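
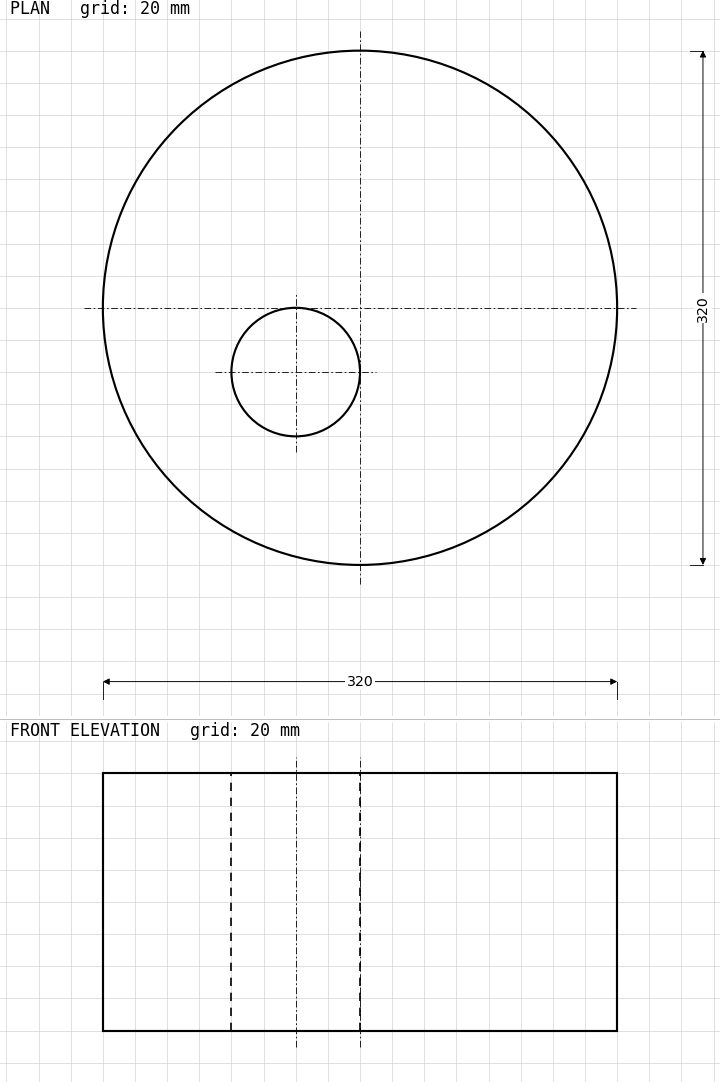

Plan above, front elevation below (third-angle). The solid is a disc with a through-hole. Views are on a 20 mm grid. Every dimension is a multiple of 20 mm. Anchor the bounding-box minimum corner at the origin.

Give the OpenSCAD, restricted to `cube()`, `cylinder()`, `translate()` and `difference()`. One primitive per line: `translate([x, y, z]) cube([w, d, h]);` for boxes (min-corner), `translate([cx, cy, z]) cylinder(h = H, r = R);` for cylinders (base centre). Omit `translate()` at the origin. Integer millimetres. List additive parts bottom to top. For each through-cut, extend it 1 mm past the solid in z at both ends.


difference() {
  translate([160, 160, 0]) cylinder(h = 160, r = 160);
  translate([120, 120, -1]) cylinder(h = 162, r = 40);
}


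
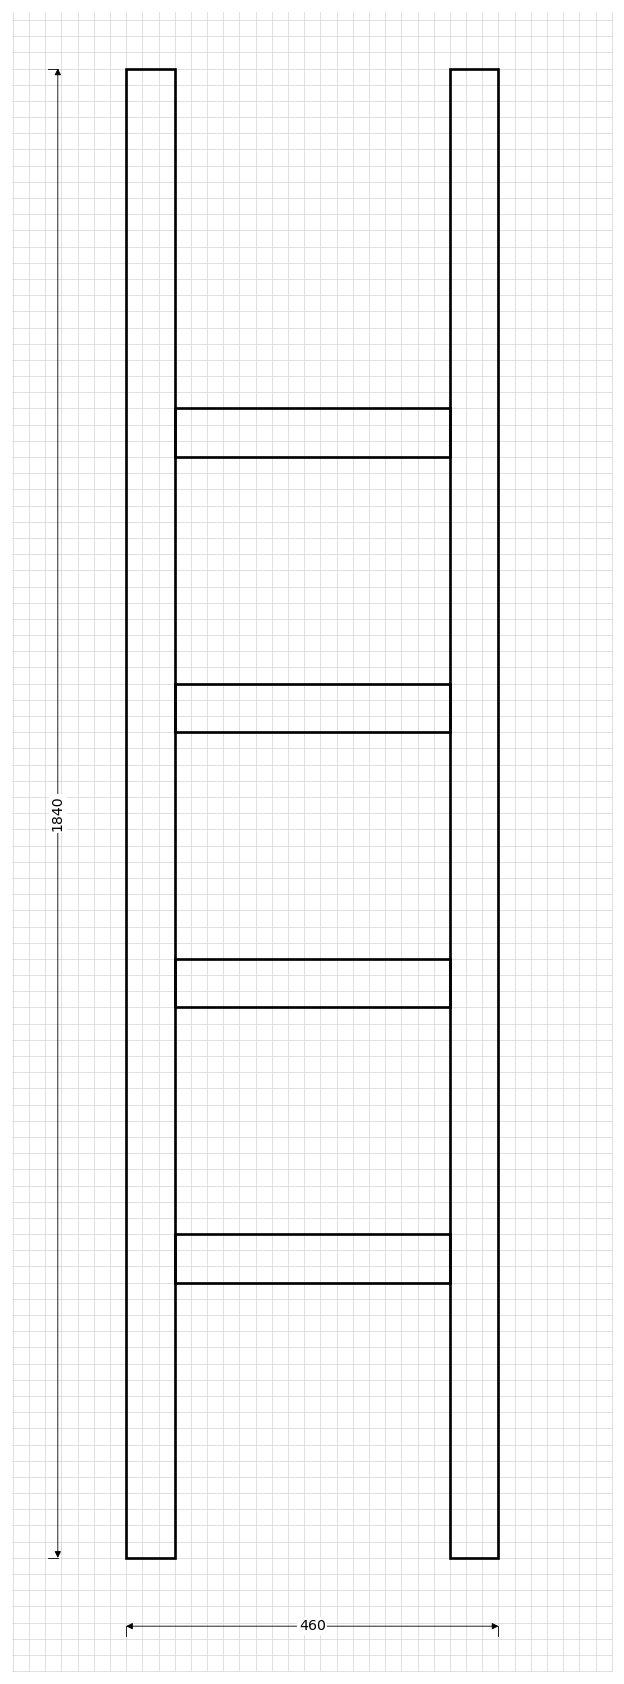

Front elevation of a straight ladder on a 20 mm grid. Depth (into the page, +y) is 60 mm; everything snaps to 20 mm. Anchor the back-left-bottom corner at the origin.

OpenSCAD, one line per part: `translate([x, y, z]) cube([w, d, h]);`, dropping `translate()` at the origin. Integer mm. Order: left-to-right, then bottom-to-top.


cube([60, 60, 1840]);
translate([60, 0, 340]) cube([340, 60, 60]);
translate([60, 0, 680]) cube([340, 60, 60]);
translate([60, 0, 1020]) cube([340, 60, 60]);
translate([60, 0, 1360]) cube([340, 60, 60]);
translate([400, 0, 0]) cube([60, 60, 1840]);


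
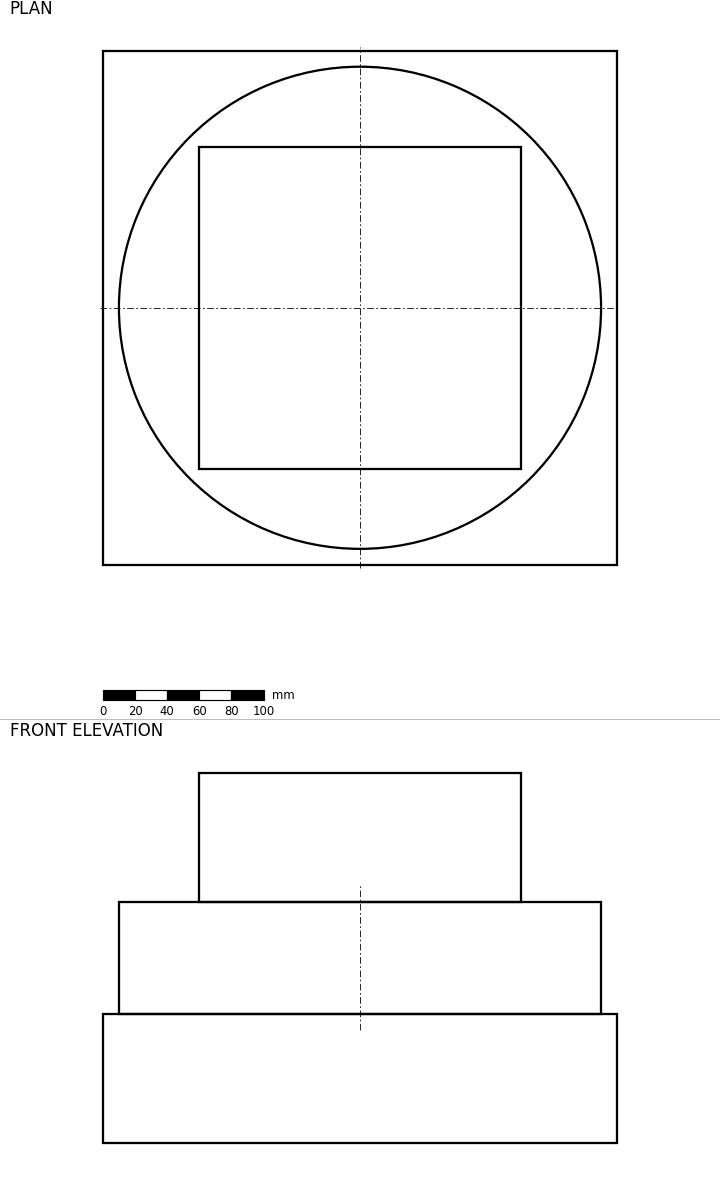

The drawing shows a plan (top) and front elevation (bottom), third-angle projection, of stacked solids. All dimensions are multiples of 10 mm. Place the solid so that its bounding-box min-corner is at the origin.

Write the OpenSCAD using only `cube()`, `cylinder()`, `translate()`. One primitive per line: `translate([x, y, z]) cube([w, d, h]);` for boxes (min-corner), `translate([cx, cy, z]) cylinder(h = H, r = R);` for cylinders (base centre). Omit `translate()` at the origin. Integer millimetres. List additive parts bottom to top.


cube([320, 320, 80]);
translate([160, 160, 80]) cylinder(h = 70, r = 150);
translate([60, 60, 150]) cube([200, 200, 80]);


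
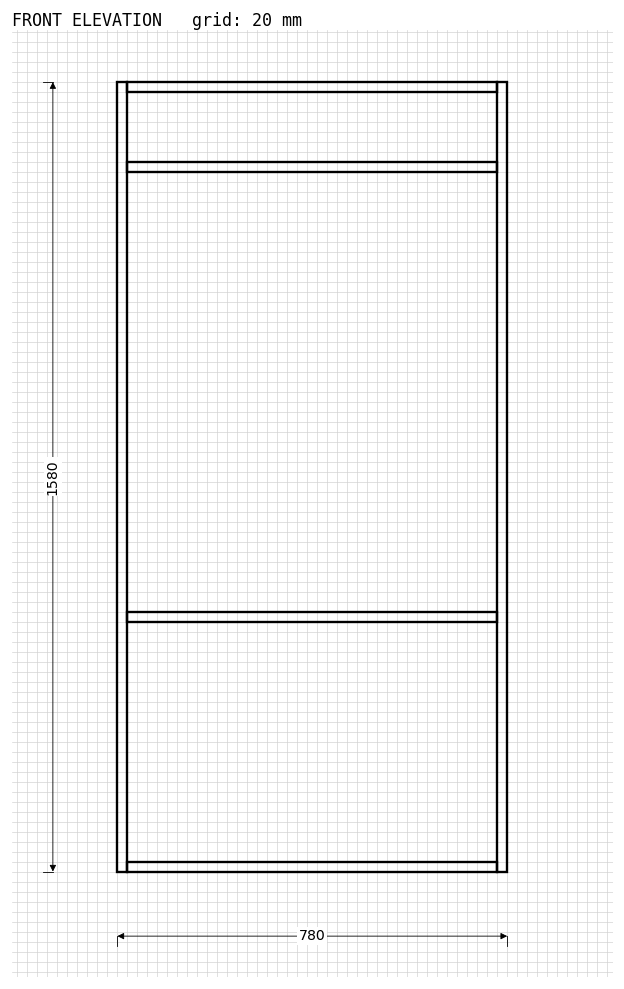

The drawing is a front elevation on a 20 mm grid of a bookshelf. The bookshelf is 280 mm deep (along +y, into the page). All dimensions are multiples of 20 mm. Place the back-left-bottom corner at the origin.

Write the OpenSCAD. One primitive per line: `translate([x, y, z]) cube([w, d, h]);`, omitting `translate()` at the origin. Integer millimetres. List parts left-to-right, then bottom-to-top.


cube([20, 280, 1580]);
translate([20, 0, 0]) cube([740, 280, 20]);
translate([20, 0, 500]) cube([740, 280, 20]);
translate([20, 0, 1400]) cube([740, 280, 20]);
translate([20, 0, 1560]) cube([740, 280, 20]);
translate([760, 0, 0]) cube([20, 280, 1580]);


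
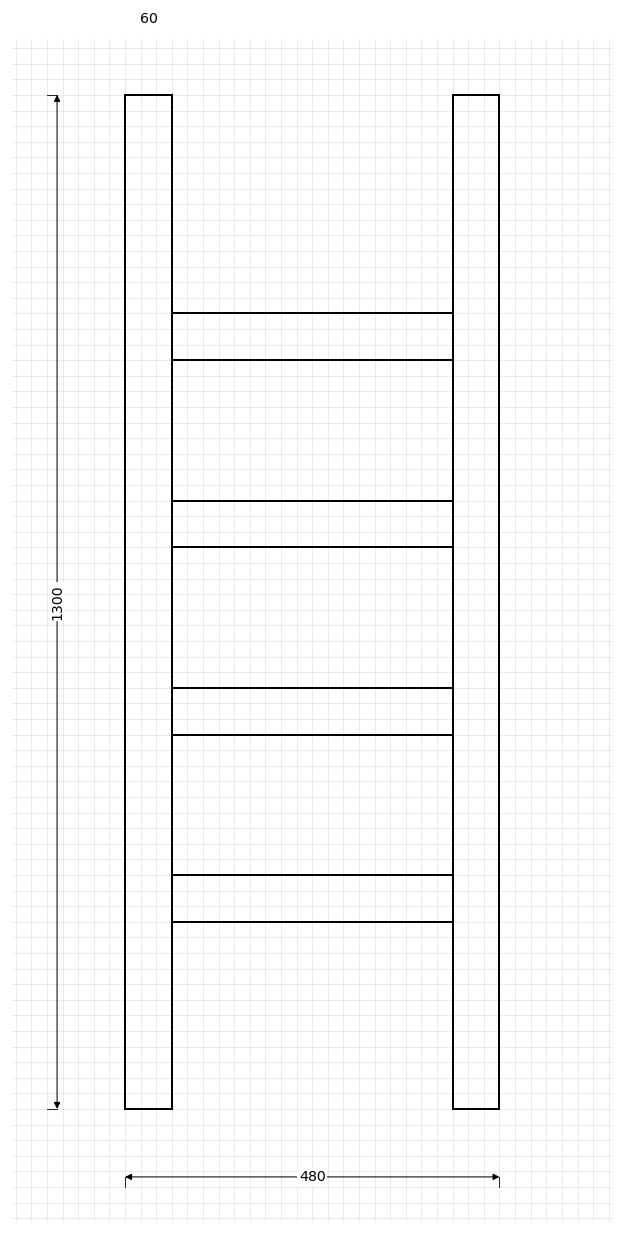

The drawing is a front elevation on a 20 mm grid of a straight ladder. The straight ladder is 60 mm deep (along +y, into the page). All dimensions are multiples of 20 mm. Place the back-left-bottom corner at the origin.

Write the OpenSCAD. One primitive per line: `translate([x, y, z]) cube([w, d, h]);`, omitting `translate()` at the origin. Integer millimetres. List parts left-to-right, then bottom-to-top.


cube([60, 60, 1300]);
translate([60, 0, 240]) cube([360, 60, 60]);
translate([60, 0, 480]) cube([360, 60, 60]);
translate([60, 0, 720]) cube([360, 60, 60]);
translate([60, 0, 960]) cube([360, 60, 60]);
translate([420, 0, 0]) cube([60, 60, 1300]);


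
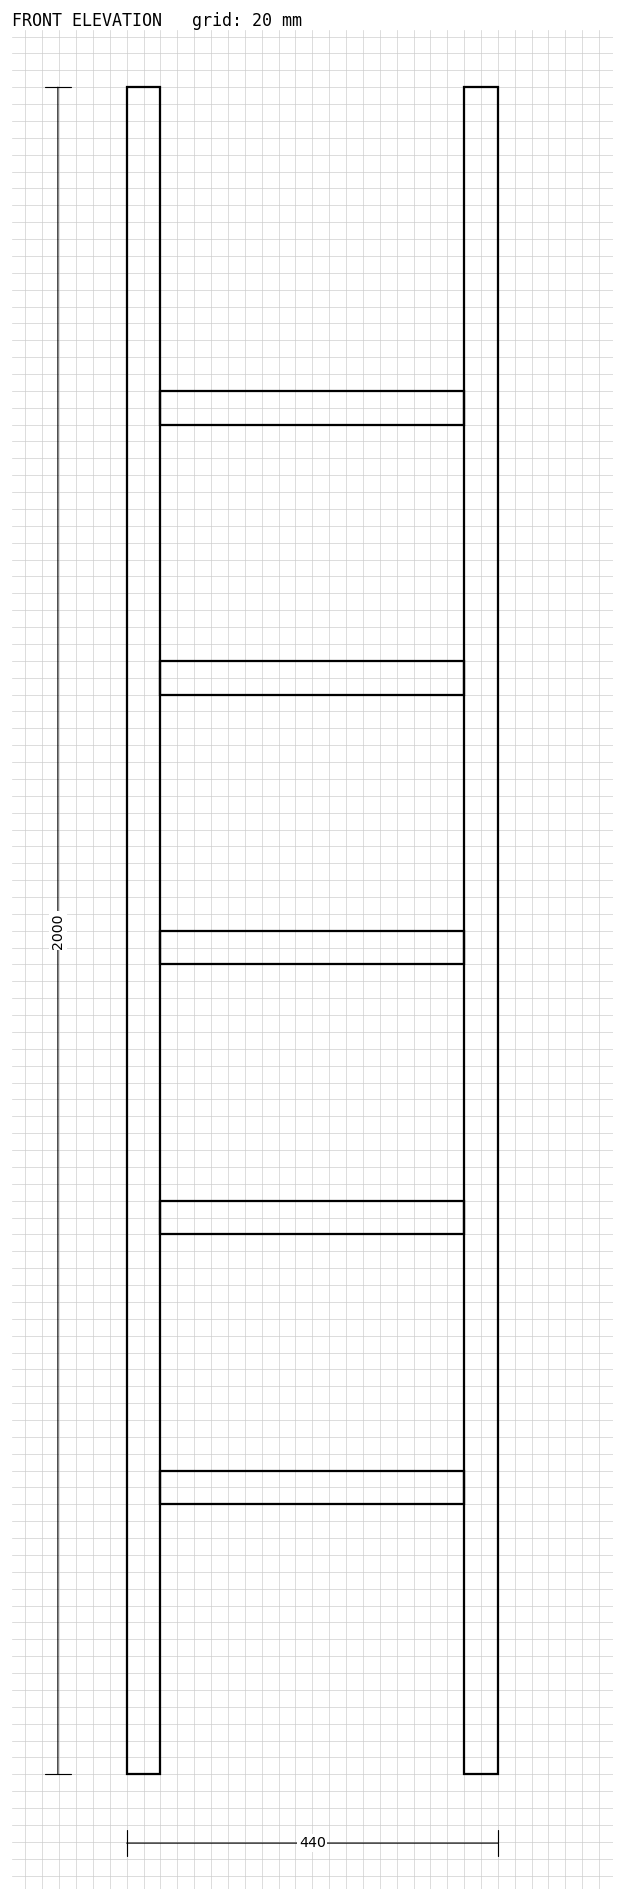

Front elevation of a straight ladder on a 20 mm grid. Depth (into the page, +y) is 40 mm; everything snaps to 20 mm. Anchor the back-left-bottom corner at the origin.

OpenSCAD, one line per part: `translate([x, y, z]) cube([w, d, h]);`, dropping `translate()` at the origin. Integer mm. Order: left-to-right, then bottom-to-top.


cube([40, 40, 2000]);
translate([40, 0, 320]) cube([360, 40, 40]);
translate([40, 0, 640]) cube([360, 40, 40]);
translate([40, 0, 960]) cube([360, 40, 40]);
translate([40, 0, 1280]) cube([360, 40, 40]);
translate([40, 0, 1600]) cube([360, 40, 40]);
translate([400, 0, 0]) cube([40, 40, 2000]);


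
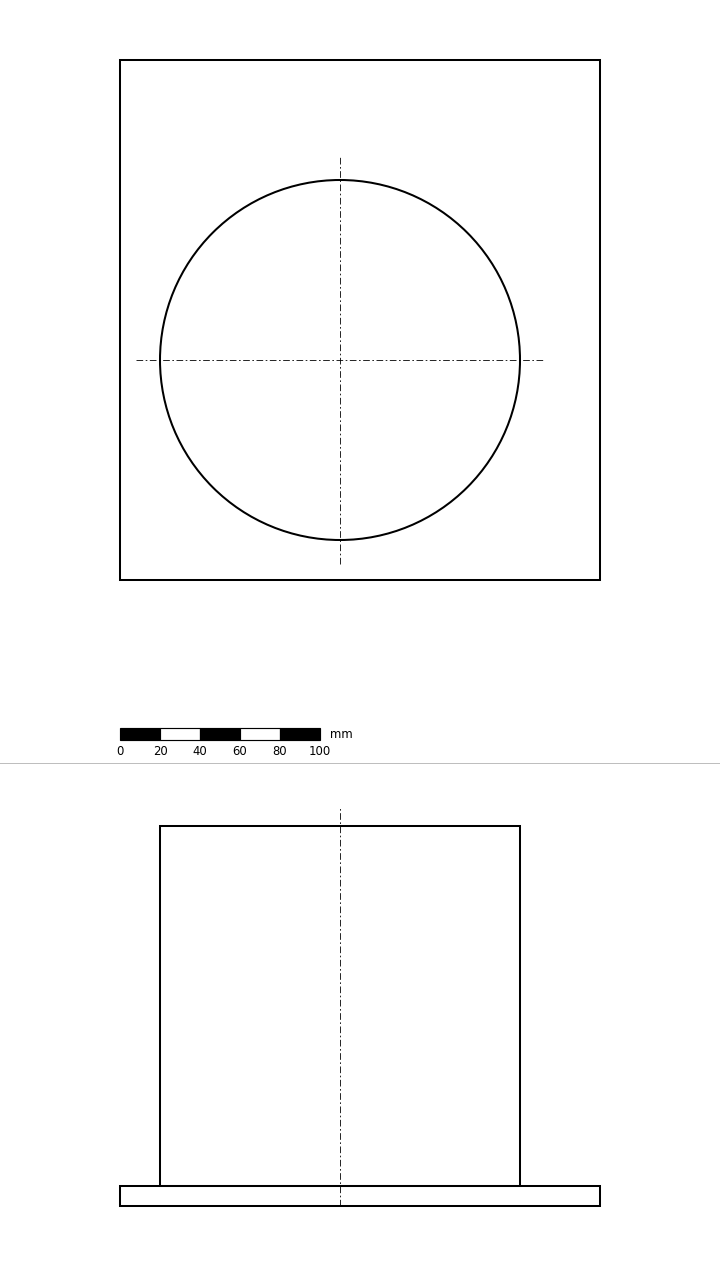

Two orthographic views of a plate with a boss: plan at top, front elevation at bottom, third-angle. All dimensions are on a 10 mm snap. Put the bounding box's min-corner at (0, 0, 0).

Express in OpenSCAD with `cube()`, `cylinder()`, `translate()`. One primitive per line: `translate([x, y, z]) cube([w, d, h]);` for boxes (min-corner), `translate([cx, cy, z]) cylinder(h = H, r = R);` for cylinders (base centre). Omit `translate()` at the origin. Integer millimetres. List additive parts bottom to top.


cube([240, 260, 10]);
translate([110, 110, 10]) cylinder(h = 180, r = 90);


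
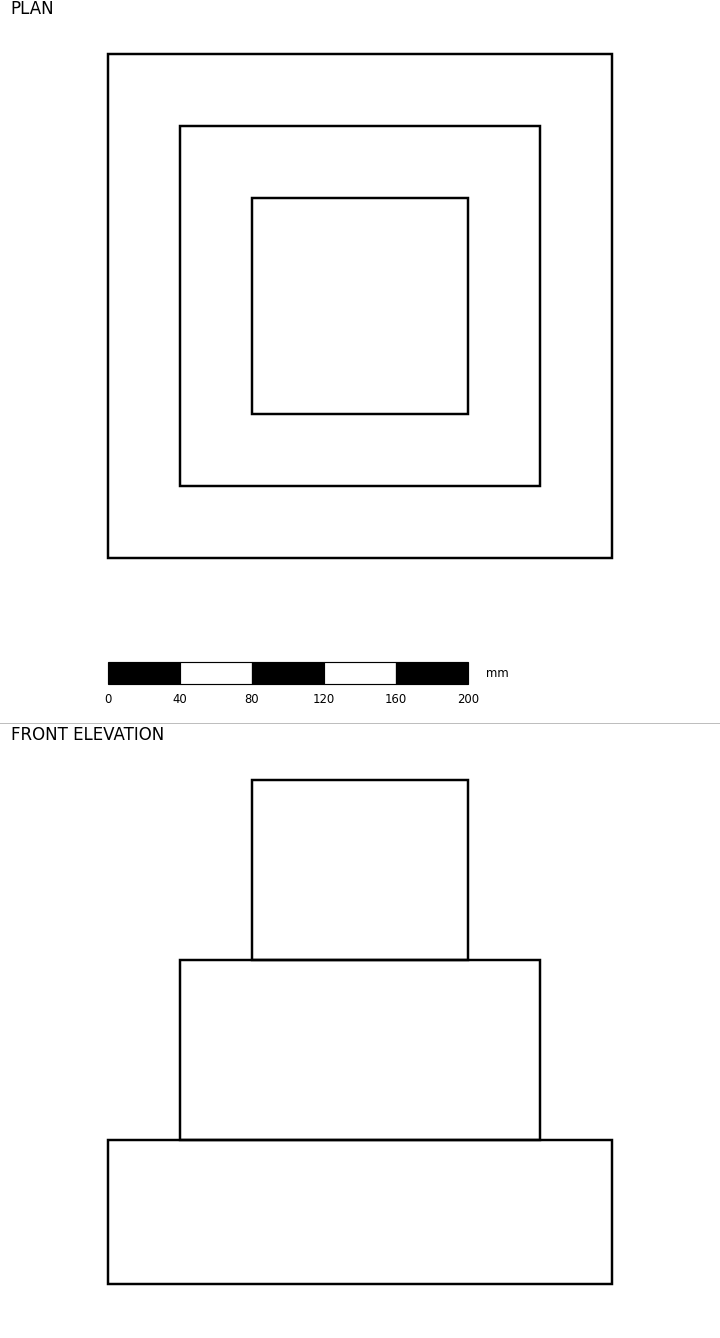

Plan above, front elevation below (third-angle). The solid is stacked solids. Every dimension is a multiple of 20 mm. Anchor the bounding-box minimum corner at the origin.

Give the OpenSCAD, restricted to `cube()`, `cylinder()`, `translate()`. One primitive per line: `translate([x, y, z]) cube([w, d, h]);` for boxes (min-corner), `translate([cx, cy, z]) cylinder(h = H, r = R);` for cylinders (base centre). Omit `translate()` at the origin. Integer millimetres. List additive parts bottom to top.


cube([280, 280, 80]);
translate([40, 40, 80]) cube([200, 200, 100]);
translate([80, 80, 180]) cube([120, 120, 100]);


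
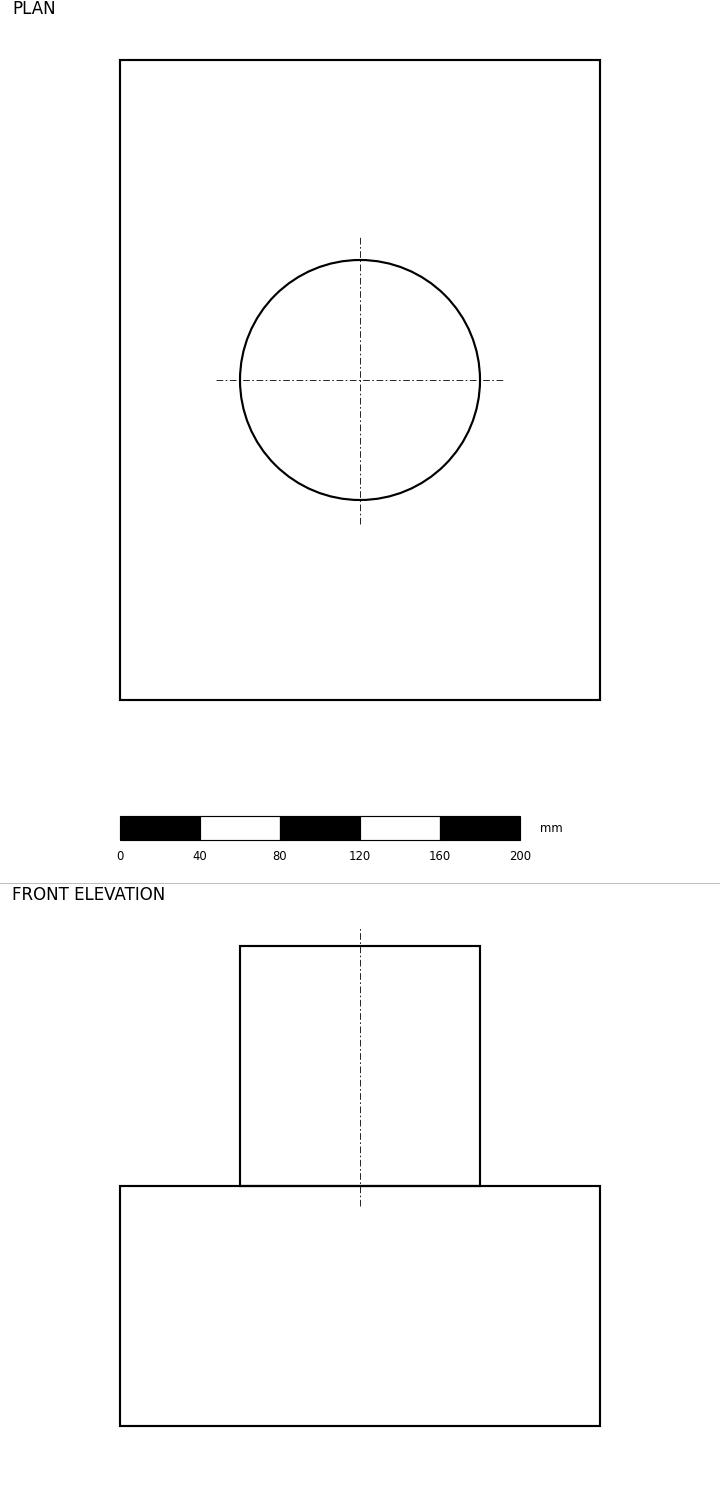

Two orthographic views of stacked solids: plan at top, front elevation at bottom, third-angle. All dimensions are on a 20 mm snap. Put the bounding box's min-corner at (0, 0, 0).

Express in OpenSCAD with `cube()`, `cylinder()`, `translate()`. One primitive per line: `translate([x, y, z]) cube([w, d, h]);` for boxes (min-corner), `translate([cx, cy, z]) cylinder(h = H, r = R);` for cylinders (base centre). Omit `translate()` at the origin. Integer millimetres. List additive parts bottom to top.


cube([240, 320, 120]);
translate([120, 160, 120]) cylinder(h = 120, r = 60);


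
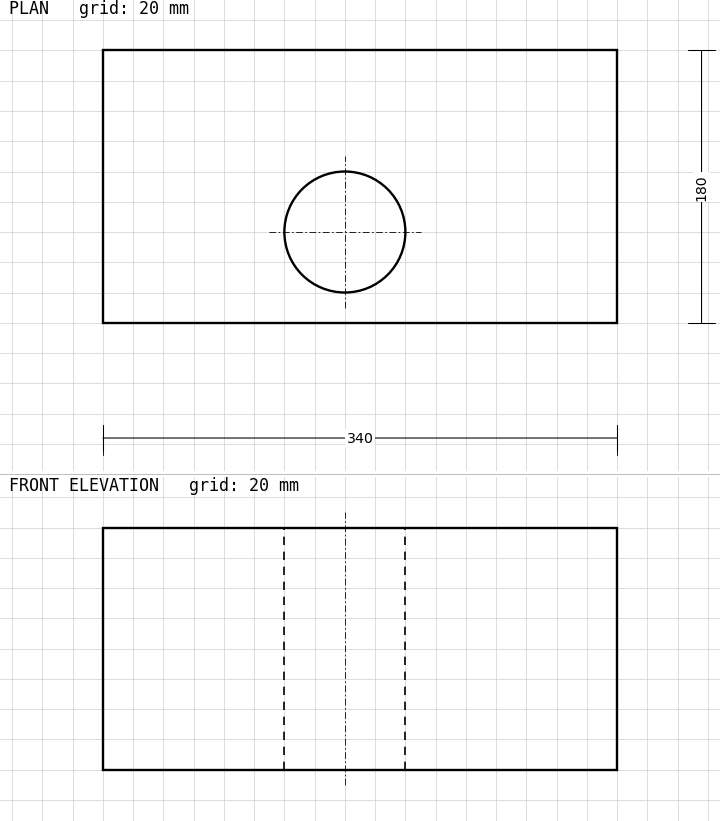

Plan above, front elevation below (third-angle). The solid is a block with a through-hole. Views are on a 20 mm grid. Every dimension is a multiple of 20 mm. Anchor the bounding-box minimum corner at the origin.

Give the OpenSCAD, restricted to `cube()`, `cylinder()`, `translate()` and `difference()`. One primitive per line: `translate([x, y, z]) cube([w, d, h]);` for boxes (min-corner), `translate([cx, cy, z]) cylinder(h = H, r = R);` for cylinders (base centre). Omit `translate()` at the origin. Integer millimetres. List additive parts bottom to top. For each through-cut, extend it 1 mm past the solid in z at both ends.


difference() {
  cube([340, 180, 160]);
  translate([160, 60, -1]) cylinder(h = 162, r = 40);
}


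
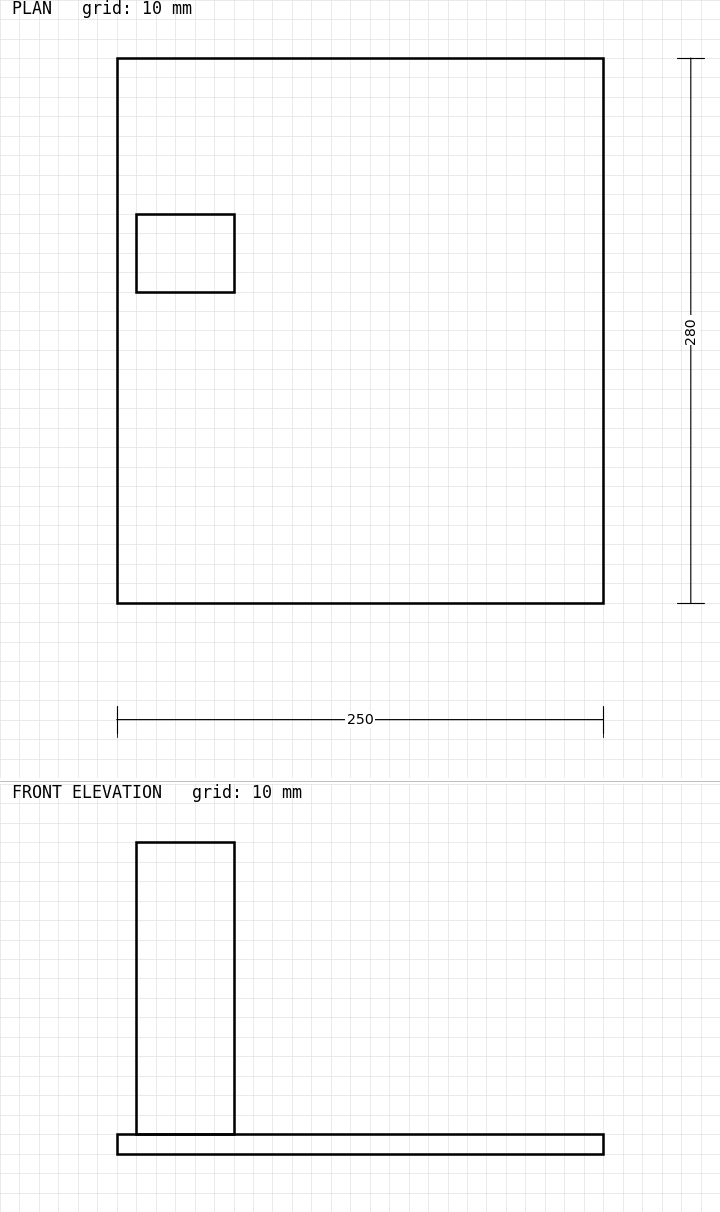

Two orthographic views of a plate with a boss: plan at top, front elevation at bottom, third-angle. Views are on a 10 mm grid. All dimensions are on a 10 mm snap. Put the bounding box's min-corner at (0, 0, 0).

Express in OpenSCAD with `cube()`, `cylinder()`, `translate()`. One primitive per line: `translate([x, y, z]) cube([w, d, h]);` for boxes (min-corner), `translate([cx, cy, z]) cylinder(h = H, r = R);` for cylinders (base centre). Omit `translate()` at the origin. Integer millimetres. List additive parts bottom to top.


cube([250, 280, 10]);
translate([10, 160, 10]) cube([50, 40, 150]);


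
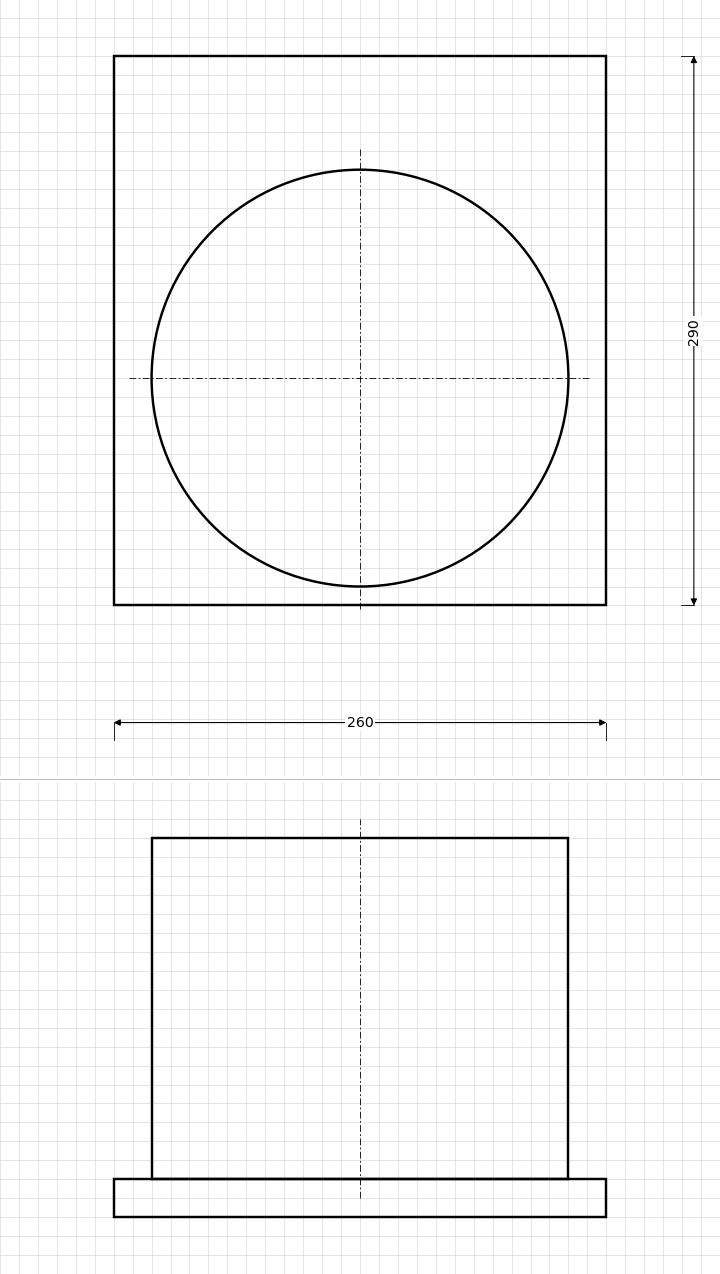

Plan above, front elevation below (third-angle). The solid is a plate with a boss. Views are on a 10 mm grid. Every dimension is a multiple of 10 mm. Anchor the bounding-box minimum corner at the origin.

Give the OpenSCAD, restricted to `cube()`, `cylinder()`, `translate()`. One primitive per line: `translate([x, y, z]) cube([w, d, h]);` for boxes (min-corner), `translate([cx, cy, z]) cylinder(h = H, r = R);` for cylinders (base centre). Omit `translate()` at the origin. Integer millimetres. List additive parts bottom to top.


cube([260, 290, 20]);
translate([130, 120, 20]) cylinder(h = 180, r = 110);


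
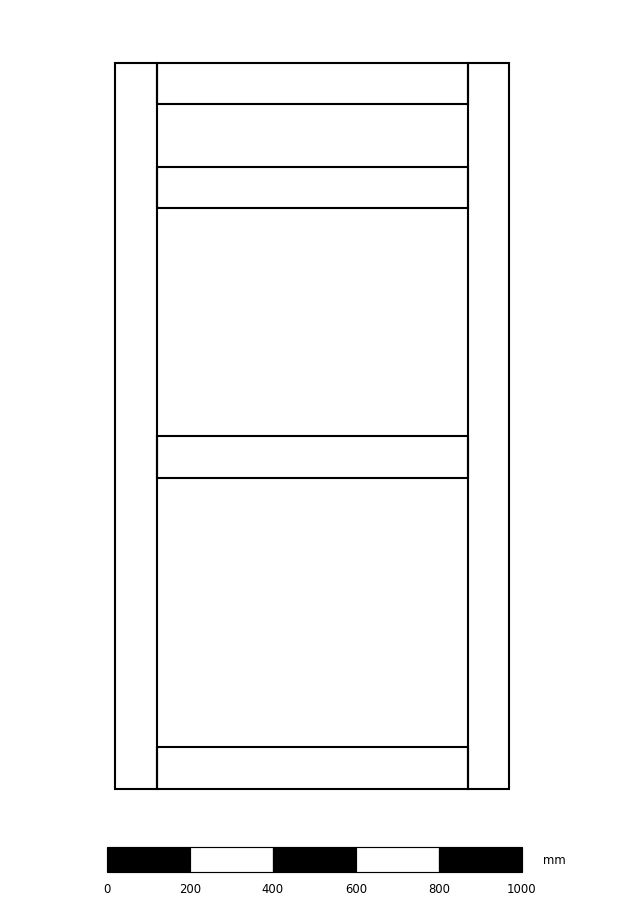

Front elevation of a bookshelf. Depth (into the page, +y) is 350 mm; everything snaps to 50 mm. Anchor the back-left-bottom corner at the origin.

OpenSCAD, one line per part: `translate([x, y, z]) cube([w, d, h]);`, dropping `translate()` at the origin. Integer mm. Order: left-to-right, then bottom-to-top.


cube([100, 350, 1750]);
translate([100, 0, 0]) cube([750, 350, 100]);
translate([100, 0, 750]) cube([750, 350, 100]);
translate([100, 0, 1400]) cube([750, 350, 100]);
translate([100, 0, 1650]) cube([750, 350, 100]);
translate([850, 0, 0]) cube([100, 350, 1750]);


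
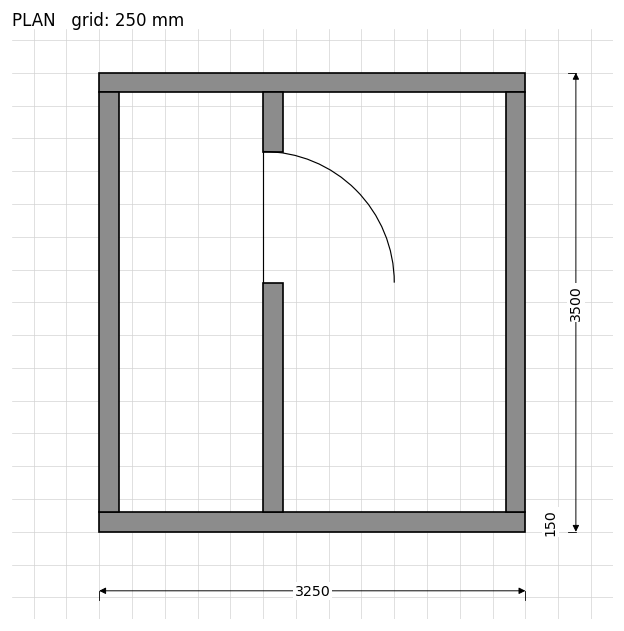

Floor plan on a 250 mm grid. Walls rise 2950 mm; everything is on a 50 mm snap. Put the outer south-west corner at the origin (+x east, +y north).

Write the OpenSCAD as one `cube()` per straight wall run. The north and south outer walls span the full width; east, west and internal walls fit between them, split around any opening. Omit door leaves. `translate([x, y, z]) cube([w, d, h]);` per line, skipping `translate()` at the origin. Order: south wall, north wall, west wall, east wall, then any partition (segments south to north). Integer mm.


cube([3250, 150, 2950]);
translate([0, 3350, 0]) cube([3250, 150, 2950]);
translate([0, 150, 0]) cube([150, 3200, 2950]);
translate([3100, 150, 0]) cube([150, 3200, 2950]);
translate([1250, 150, 0]) cube([150, 1750, 2950]);
translate([1250, 2900, 0]) cube([150, 450, 2950]);


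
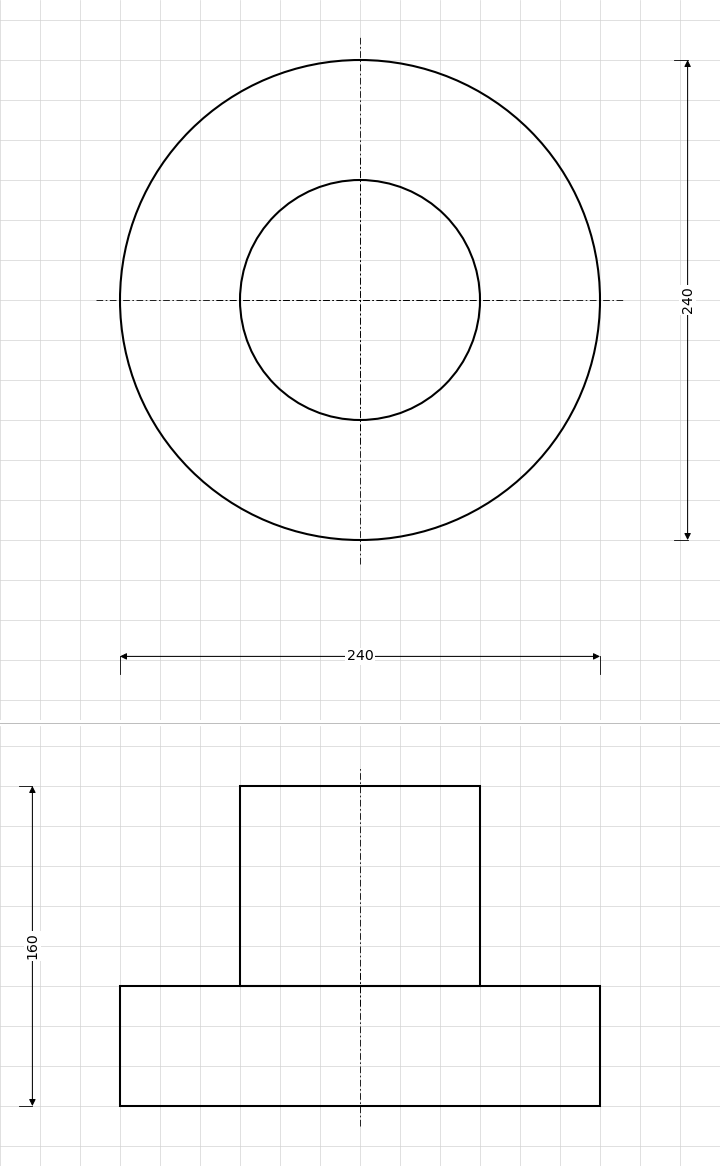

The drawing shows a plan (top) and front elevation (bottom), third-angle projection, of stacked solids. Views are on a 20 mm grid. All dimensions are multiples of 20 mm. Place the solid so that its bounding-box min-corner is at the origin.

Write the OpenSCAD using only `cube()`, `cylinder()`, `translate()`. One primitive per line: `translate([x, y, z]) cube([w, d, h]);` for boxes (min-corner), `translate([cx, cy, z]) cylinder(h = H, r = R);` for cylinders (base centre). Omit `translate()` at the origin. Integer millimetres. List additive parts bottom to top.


translate([120, 120, 0]) cylinder(h = 60, r = 120);
translate([120, 120, 60]) cylinder(h = 100, r = 60);


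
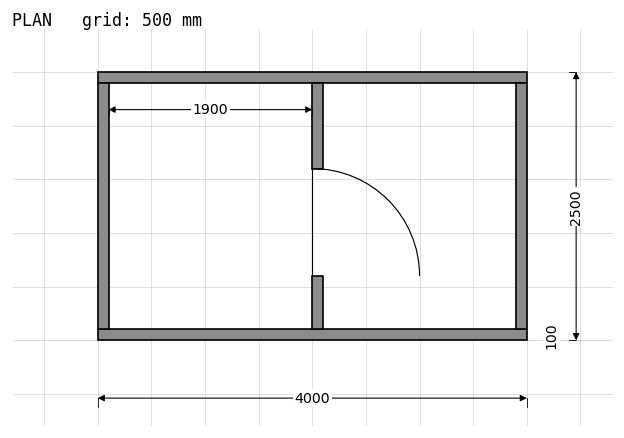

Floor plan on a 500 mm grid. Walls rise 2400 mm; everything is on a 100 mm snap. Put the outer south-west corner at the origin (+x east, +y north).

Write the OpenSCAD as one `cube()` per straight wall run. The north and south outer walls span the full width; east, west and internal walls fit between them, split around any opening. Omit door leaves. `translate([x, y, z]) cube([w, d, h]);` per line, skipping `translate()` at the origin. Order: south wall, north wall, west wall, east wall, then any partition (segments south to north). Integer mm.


cube([4000, 100, 2400]);
translate([0, 2400, 0]) cube([4000, 100, 2400]);
translate([0, 100, 0]) cube([100, 2300, 2400]);
translate([3900, 100, 0]) cube([100, 2300, 2400]);
translate([2000, 100, 0]) cube([100, 500, 2400]);
translate([2000, 1600, 0]) cube([100, 800, 2400]);


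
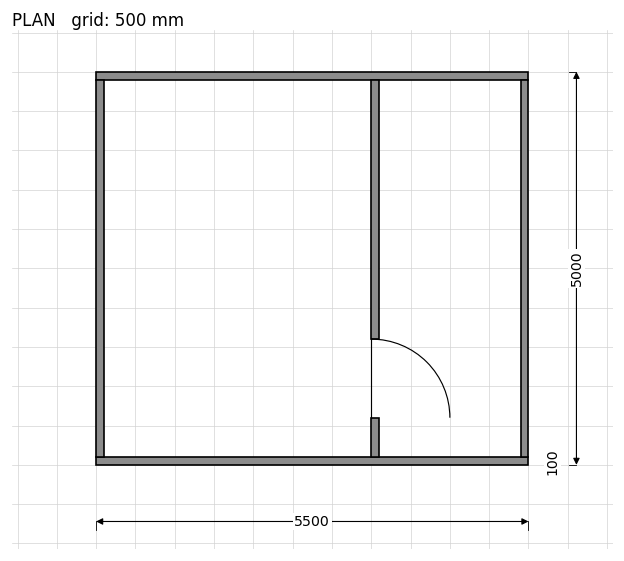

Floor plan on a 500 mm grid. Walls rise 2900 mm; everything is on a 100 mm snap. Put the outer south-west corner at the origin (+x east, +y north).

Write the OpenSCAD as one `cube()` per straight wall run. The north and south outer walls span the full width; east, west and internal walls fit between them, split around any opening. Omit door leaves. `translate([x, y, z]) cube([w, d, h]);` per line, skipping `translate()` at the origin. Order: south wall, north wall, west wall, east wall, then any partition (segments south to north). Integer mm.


cube([5500, 100, 2900]);
translate([0, 4900, 0]) cube([5500, 100, 2900]);
translate([0, 100, 0]) cube([100, 4800, 2900]);
translate([5400, 100, 0]) cube([100, 4800, 2900]);
translate([3500, 100, 0]) cube([100, 500, 2900]);
translate([3500, 1600, 0]) cube([100, 3300, 2900]);


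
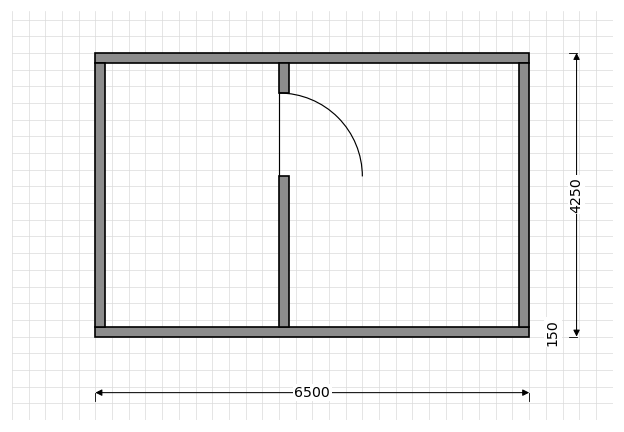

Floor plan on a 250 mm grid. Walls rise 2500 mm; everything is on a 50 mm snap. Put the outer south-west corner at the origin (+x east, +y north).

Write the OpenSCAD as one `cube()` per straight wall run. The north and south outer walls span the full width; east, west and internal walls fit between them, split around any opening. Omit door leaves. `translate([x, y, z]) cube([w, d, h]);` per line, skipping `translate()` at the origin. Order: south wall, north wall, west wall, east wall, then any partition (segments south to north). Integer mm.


cube([6500, 150, 2500]);
translate([0, 4100, 0]) cube([6500, 150, 2500]);
translate([0, 150, 0]) cube([150, 3950, 2500]);
translate([6350, 150, 0]) cube([150, 3950, 2500]);
translate([2750, 150, 0]) cube([150, 2250, 2500]);
translate([2750, 3650, 0]) cube([150, 450, 2500]);


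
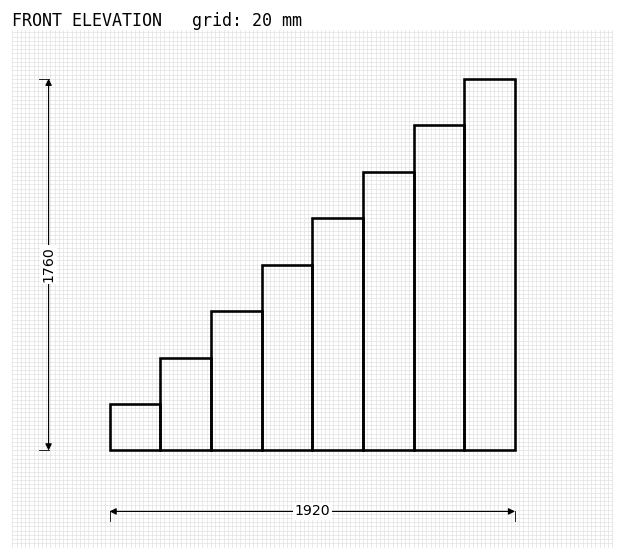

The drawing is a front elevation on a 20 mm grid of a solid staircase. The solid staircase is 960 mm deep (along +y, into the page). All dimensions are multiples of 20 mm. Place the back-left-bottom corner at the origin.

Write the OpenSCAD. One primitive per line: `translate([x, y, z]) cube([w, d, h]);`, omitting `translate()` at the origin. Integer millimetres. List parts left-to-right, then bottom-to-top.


cube([240, 960, 220]);
translate([240, 0, 0]) cube([240, 960, 440]);
translate([480, 0, 0]) cube([240, 960, 660]);
translate([720, 0, 0]) cube([240, 960, 880]);
translate([960, 0, 0]) cube([240, 960, 1100]);
translate([1200, 0, 0]) cube([240, 960, 1320]);
translate([1440, 0, 0]) cube([240, 960, 1540]);
translate([1680, 0, 0]) cube([240, 960, 1760]);


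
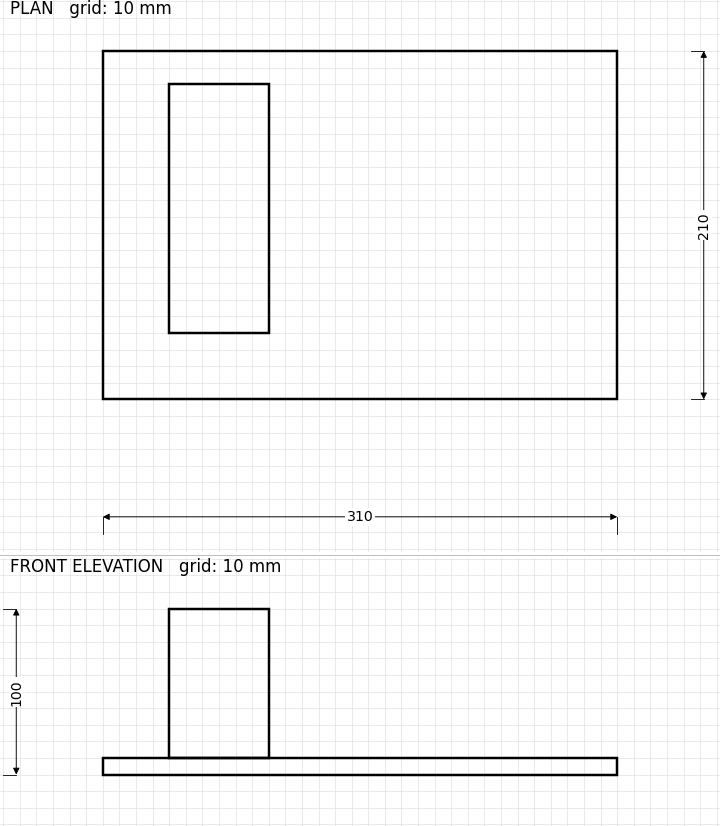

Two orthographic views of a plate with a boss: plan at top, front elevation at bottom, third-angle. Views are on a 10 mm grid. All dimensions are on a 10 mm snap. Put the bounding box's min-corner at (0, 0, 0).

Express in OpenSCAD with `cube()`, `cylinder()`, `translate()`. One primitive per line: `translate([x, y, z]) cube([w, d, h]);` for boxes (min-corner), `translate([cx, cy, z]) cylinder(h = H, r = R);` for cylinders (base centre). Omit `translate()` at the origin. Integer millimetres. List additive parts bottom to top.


cube([310, 210, 10]);
translate([40, 40, 10]) cube([60, 150, 90]);


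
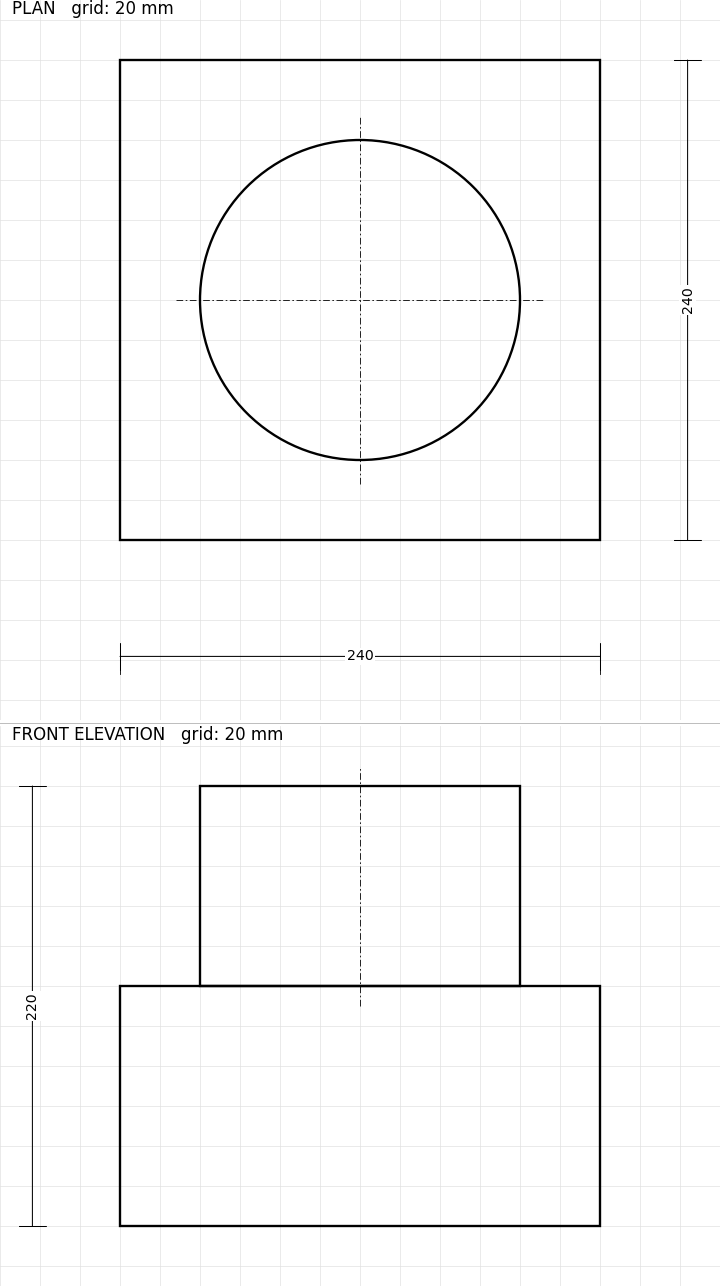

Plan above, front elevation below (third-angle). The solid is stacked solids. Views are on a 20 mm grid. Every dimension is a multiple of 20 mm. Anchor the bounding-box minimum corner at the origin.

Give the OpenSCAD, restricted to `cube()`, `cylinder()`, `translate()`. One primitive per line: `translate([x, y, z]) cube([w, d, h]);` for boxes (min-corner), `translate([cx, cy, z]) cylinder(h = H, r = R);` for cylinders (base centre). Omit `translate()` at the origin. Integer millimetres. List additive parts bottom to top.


cube([240, 240, 120]);
translate([120, 120, 120]) cylinder(h = 100, r = 80);


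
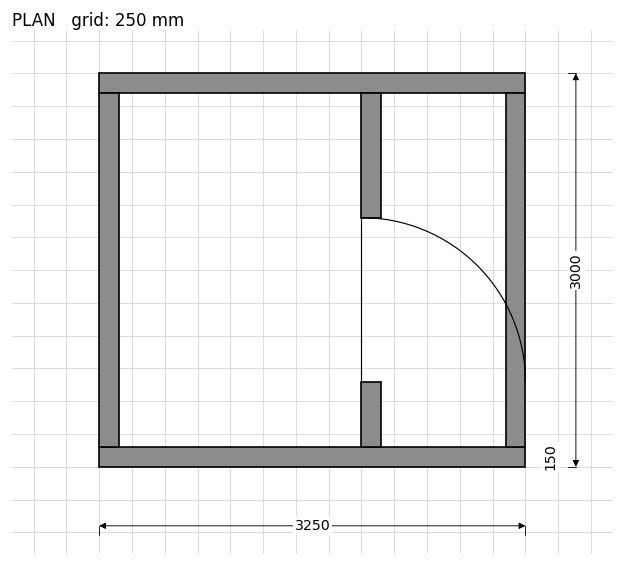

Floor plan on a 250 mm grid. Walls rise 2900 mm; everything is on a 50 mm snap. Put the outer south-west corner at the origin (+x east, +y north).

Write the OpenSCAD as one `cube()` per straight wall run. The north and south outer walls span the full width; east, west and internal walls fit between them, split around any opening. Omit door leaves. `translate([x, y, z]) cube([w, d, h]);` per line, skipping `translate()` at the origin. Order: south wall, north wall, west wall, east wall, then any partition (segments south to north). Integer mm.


cube([3250, 150, 2900]);
translate([0, 2850, 0]) cube([3250, 150, 2900]);
translate([0, 150, 0]) cube([150, 2700, 2900]);
translate([3100, 150, 0]) cube([150, 2700, 2900]);
translate([2000, 150, 0]) cube([150, 500, 2900]);
translate([2000, 1900, 0]) cube([150, 950, 2900]);


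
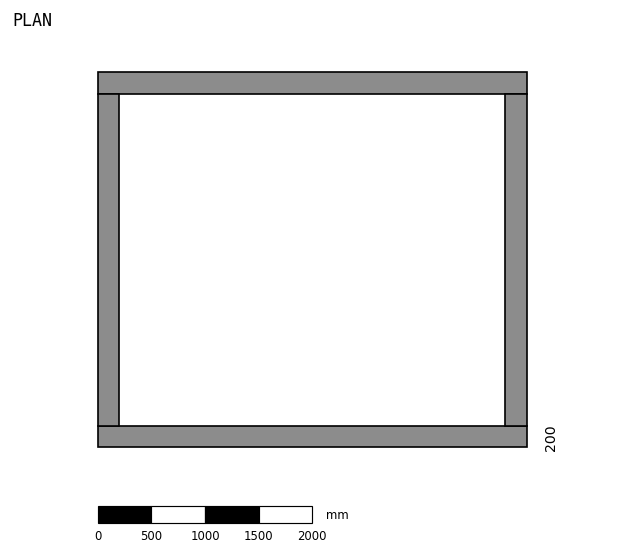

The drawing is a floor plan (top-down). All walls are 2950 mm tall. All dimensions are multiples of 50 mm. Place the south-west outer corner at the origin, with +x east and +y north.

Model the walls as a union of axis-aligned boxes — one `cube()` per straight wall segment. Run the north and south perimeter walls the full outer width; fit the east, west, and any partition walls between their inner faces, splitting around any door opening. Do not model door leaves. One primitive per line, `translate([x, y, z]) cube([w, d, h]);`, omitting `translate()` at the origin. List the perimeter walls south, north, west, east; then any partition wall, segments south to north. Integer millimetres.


cube([4000, 200, 2950]);
translate([0, 3300, 0]) cube([4000, 200, 2950]);
translate([0, 200, 0]) cube([200, 3100, 2950]);
translate([3800, 200, 0]) cube([200, 3100, 2950]);


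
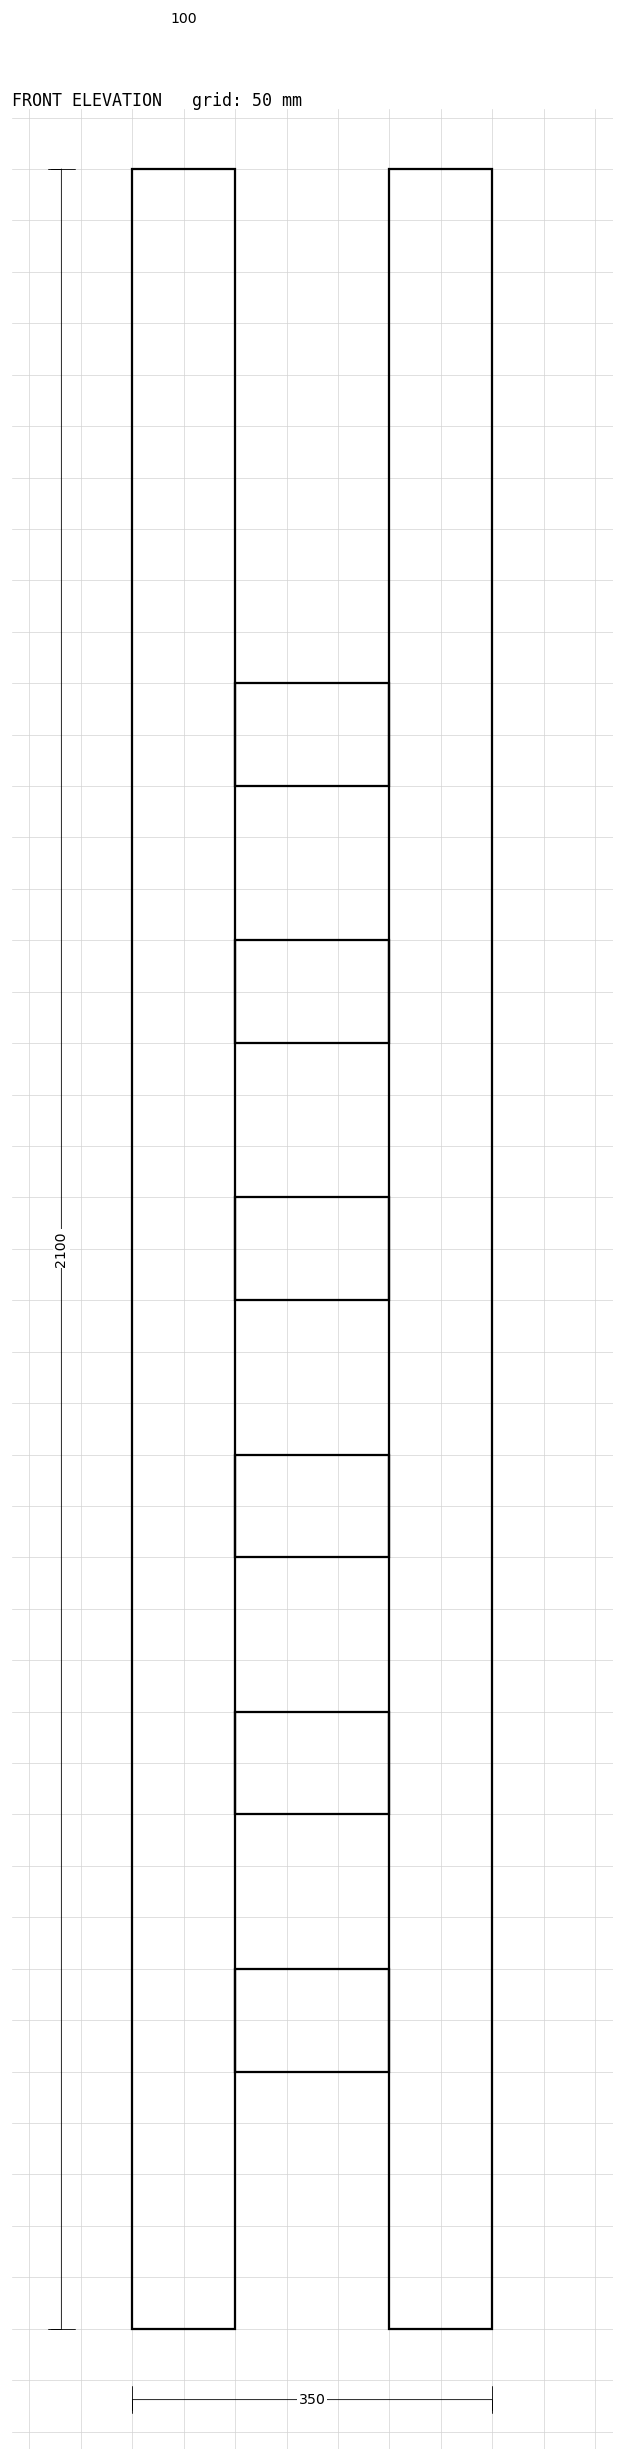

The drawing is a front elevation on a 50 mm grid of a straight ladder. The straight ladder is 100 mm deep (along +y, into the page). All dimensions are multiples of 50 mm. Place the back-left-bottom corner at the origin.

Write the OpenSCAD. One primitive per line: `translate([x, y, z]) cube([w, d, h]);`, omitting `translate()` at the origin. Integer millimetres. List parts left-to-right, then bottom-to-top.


cube([100, 100, 2100]);
translate([100, 0, 250]) cube([150, 100, 100]);
translate([100, 0, 500]) cube([150, 100, 100]);
translate([100, 0, 750]) cube([150, 100, 100]);
translate([100, 0, 1000]) cube([150, 100, 100]);
translate([100, 0, 1250]) cube([150, 100, 100]);
translate([100, 0, 1500]) cube([150, 100, 100]);
translate([250, 0, 0]) cube([100, 100, 2100]);


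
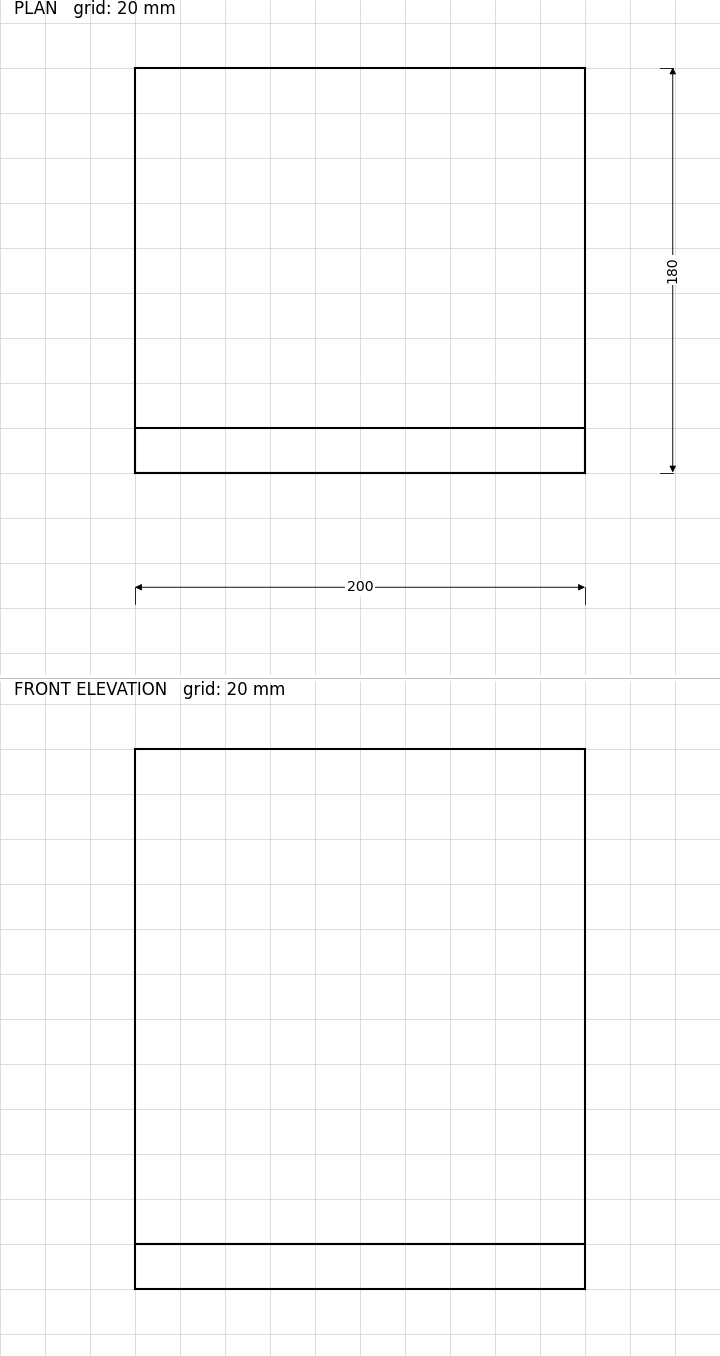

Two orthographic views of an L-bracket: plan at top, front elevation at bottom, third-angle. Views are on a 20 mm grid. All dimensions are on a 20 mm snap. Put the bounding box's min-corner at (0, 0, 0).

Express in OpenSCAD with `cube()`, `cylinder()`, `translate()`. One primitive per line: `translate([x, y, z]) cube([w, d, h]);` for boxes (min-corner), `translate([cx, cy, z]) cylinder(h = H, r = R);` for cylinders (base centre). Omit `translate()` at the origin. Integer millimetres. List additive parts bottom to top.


cube([200, 180, 20]);
translate([0, 0, 20]) cube([200, 20, 220]);


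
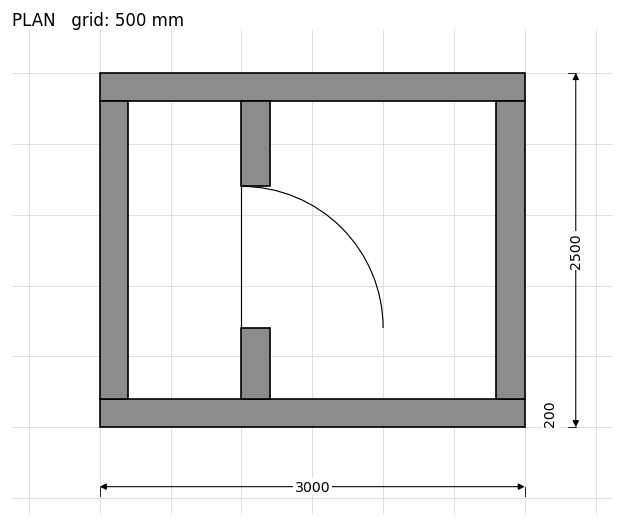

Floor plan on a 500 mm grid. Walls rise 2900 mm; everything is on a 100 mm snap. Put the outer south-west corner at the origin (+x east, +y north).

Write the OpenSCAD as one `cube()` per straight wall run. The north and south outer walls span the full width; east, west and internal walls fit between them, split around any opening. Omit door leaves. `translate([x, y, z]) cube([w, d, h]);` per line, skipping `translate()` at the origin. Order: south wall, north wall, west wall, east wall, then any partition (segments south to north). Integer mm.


cube([3000, 200, 2900]);
translate([0, 2300, 0]) cube([3000, 200, 2900]);
translate([0, 200, 0]) cube([200, 2100, 2900]);
translate([2800, 200, 0]) cube([200, 2100, 2900]);
translate([1000, 200, 0]) cube([200, 500, 2900]);
translate([1000, 1700, 0]) cube([200, 600, 2900]);


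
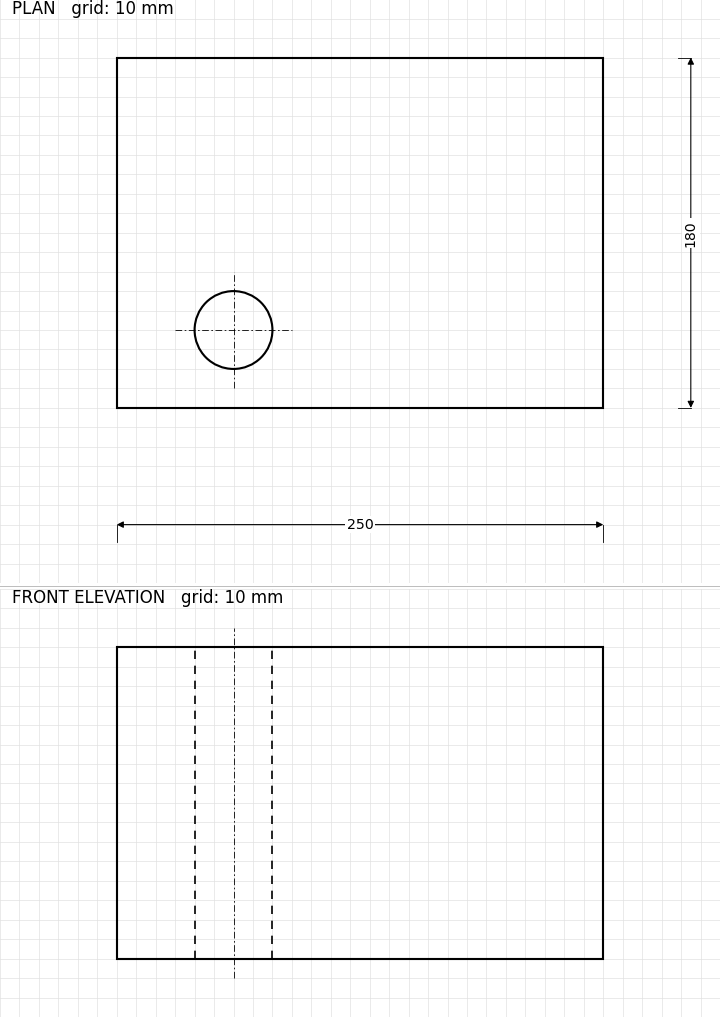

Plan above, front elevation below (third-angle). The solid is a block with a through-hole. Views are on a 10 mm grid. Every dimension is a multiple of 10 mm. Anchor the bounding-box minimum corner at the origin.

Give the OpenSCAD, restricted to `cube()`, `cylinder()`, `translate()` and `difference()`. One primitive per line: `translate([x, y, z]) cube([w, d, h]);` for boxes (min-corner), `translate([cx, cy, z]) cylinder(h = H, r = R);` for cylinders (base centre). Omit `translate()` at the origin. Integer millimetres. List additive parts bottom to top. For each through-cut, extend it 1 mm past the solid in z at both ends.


difference() {
  cube([250, 180, 160]);
  translate([60, 40, -1]) cylinder(h = 162, r = 20);
}


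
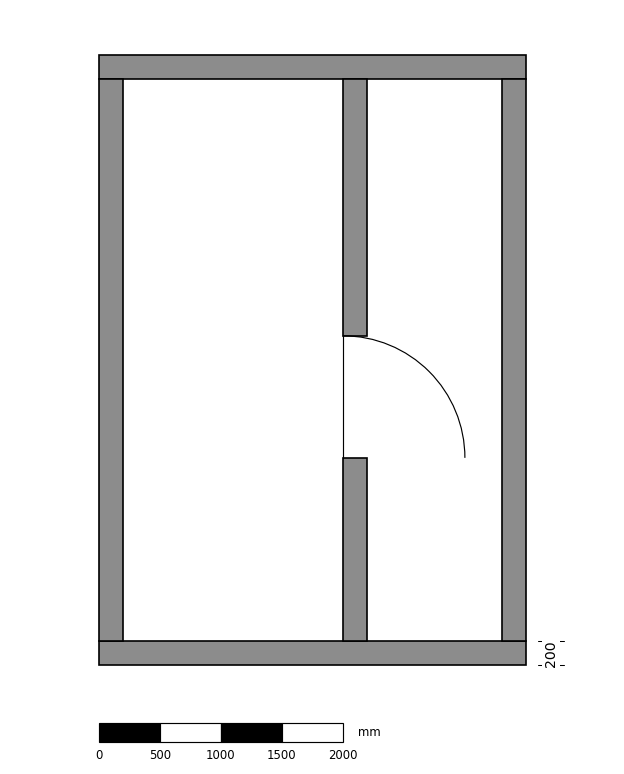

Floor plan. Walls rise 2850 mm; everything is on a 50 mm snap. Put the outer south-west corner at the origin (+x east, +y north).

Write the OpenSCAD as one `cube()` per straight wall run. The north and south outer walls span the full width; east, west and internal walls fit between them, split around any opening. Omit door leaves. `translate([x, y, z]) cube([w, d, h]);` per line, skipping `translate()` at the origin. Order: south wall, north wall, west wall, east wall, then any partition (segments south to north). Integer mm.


cube([3500, 200, 2850]);
translate([0, 4800, 0]) cube([3500, 200, 2850]);
translate([0, 200, 0]) cube([200, 4600, 2850]);
translate([3300, 200, 0]) cube([200, 4600, 2850]);
translate([2000, 200, 0]) cube([200, 1500, 2850]);
translate([2000, 2700, 0]) cube([200, 2100, 2850]);


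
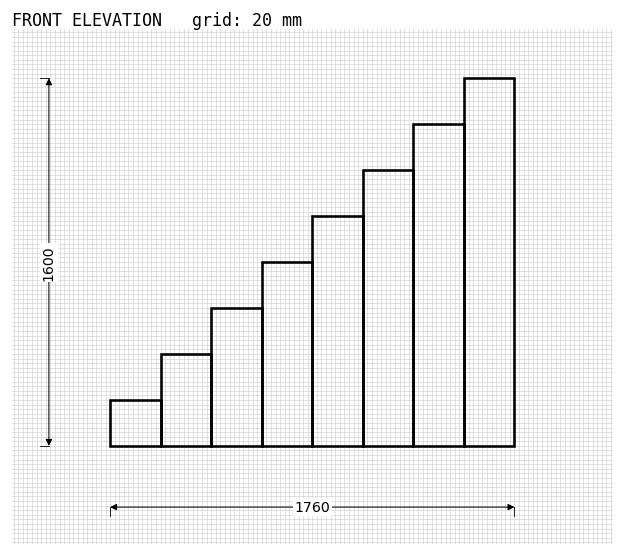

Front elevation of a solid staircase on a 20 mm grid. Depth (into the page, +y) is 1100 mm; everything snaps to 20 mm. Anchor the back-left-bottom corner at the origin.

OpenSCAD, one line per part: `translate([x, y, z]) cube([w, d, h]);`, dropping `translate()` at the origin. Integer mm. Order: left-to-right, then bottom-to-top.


cube([220, 1100, 200]);
translate([220, 0, 0]) cube([220, 1100, 400]);
translate([440, 0, 0]) cube([220, 1100, 600]);
translate([660, 0, 0]) cube([220, 1100, 800]);
translate([880, 0, 0]) cube([220, 1100, 1000]);
translate([1100, 0, 0]) cube([220, 1100, 1200]);
translate([1320, 0, 0]) cube([220, 1100, 1400]);
translate([1540, 0, 0]) cube([220, 1100, 1600]);


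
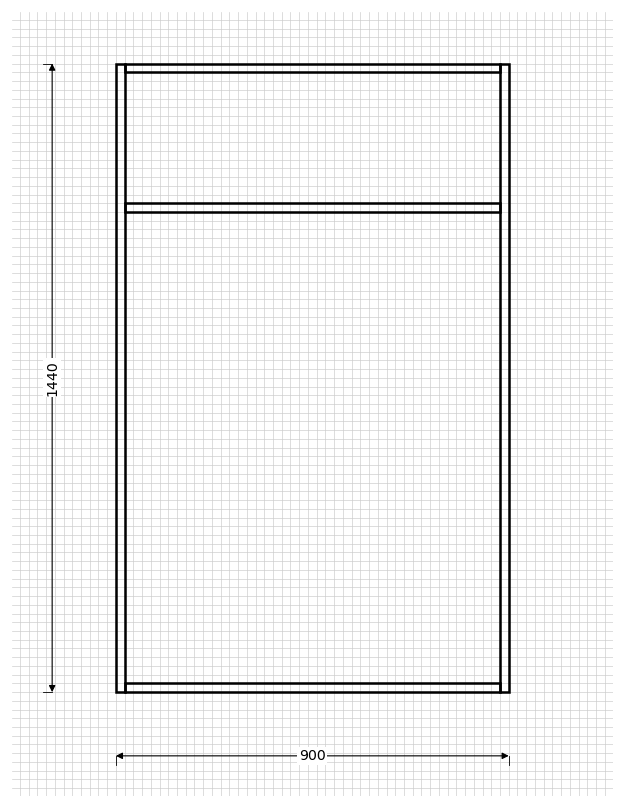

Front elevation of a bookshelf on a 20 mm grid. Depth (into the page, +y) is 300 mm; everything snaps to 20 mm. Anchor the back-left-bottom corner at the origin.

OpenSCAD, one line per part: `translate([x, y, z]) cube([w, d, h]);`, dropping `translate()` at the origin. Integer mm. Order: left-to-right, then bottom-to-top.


cube([20, 300, 1440]);
translate([20, 0, 0]) cube([860, 300, 20]);
translate([20, 0, 1100]) cube([860, 300, 20]);
translate([20, 0, 1420]) cube([860, 300, 20]);
translate([880, 0, 0]) cube([20, 300, 1440]);


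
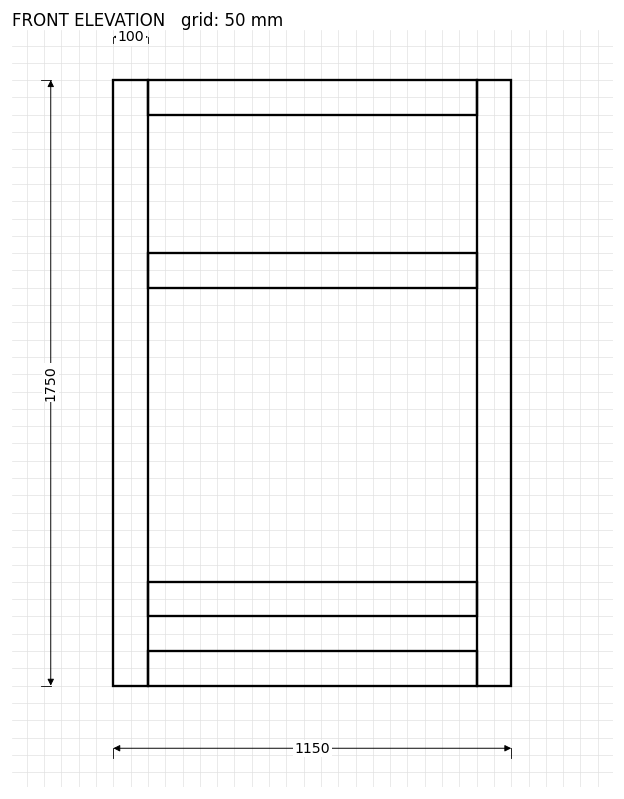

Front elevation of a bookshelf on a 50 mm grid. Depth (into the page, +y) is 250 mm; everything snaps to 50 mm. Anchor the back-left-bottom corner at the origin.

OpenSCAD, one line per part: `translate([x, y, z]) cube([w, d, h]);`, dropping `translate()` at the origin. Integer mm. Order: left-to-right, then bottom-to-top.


cube([100, 250, 1750]);
translate([100, 0, 0]) cube([950, 250, 100]);
translate([100, 0, 200]) cube([950, 250, 100]);
translate([100, 0, 1150]) cube([950, 250, 100]);
translate([100, 0, 1650]) cube([950, 250, 100]);
translate([1050, 0, 0]) cube([100, 250, 1750]);


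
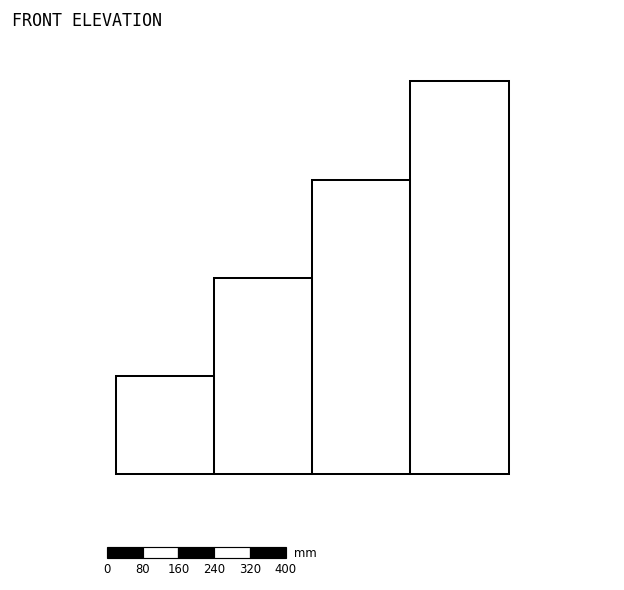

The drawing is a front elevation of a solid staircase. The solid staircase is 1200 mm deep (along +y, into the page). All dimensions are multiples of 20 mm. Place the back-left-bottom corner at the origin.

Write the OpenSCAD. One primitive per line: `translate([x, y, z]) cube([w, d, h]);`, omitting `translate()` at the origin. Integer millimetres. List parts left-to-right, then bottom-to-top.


cube([220, 1200, 220]);
translate([220, 0, 0]) cube([220, 1200, 440]);
translate([440, 0, 0]) cube([220, 1200, 660]);
translate([660, 0, 0]) cube([220, 1200, 880]);


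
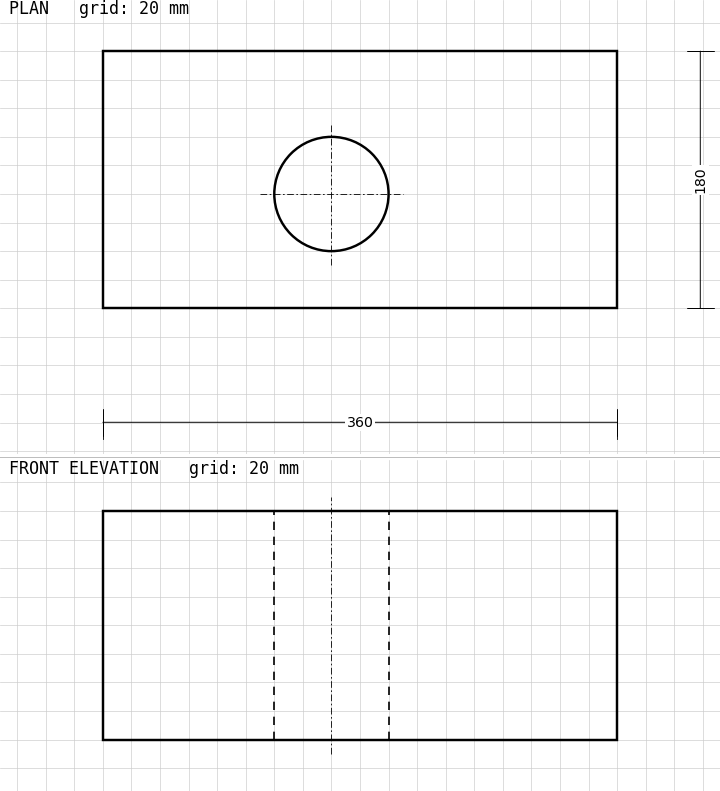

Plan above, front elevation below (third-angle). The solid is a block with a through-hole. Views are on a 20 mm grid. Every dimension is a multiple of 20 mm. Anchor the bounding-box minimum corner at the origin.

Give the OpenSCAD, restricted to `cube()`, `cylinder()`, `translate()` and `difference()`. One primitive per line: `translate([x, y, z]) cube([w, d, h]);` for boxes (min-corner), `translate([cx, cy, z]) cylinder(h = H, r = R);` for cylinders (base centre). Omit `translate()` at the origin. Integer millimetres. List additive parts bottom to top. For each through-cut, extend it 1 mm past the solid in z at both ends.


difference() {
  cube([360, 180, 160]);
  translate([160, 80, -1]) cylinder(h = 162, r = 40);
}


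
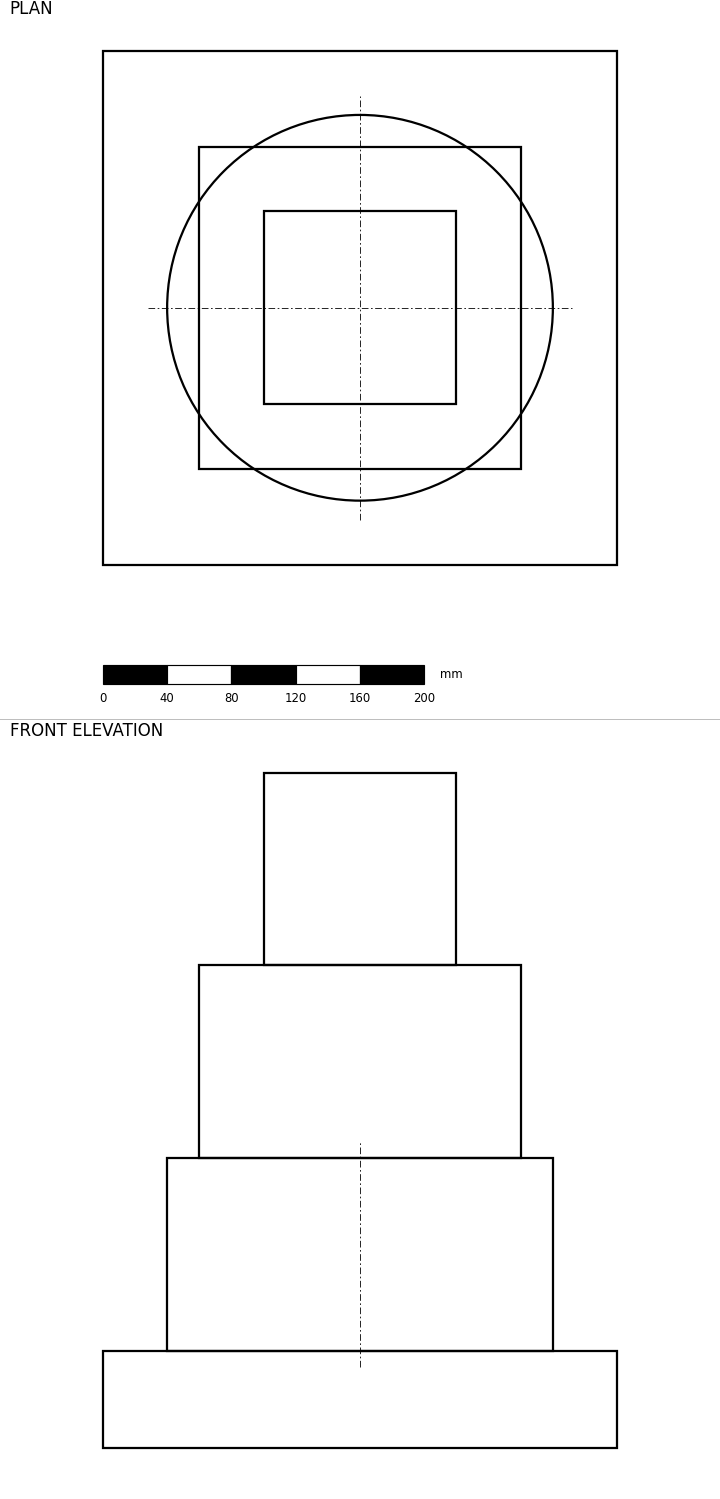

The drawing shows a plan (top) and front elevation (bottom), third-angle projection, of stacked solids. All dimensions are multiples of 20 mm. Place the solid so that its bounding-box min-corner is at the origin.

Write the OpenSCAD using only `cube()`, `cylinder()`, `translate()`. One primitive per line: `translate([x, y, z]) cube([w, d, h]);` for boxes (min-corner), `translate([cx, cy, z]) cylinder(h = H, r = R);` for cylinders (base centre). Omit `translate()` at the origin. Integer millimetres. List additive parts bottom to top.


cube([320, 320, 60]);
translate([160, 160, 60]) cylinder(h = 120, r = 120);
translate([60, 60, 180]) cube([200, 200, 120]);
translate([100, 100, 300]) cube([120, 120, 120]);
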